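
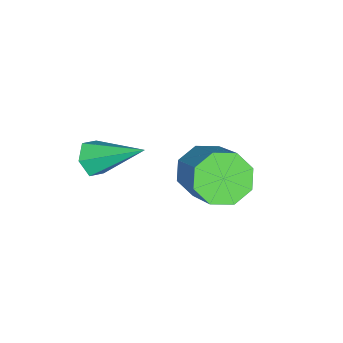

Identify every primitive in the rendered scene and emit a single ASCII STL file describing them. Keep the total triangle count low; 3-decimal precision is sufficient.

solid 
facet normal 0.010 -0.845 -0.534
outer loop
vertex 0.098 -3.911 3.726
vertex -0.352 -3.756 3.472
vertex 0.131 -3.623 3.271
endloop
endfacet
facet normal 0.955 0.214 0.205
outer loop
vertex 0.098 -3.911 3.726
vertex 0.131 -3.623 3.271
vertex -0.368 -2.404 4.328
endloop
endfacet
facet normal 0.010 -0.844 -0.536
outer loop
vertex 0.131 -3.623 3.271
vertex -0.352 -3.756 3.472
vertex -0.32 -3.467 3.017
endloop
endfacet
facet normal 0.527 0.670 -0.524
outer loop
vertex 0.131 -3.623 3.271
vertex -0.32 -3.467 3.017
vertex -0.368 -2.404 4.328
endloop
endfacet
facet normal 0.011 -0.844 -0.536
outer loop
vertex -0.32 -3.467 3.017
vertex -0.352 -3.756 3.472
vertex -0.803 -3.601 3.218
endloop
endfacet
facet normal -0.432 0.693 -0.577
outer loop
vertex -0.32 -3.467 3.017
vertex -0.803 -3.601 3.218
vertex -0.368 -2.404 4.328
endloop
endfacet
facet normal 0.010 -0.846 -0.533
outer loop
vertex -0.803 -3.601 3.218
vertex -0.352 -3.756 3.472
vertex -0.835 -3.889 3.674
endloop
endfacet
facet normal -0.961 0.260 0.097
outer loop
vertex -0.803 -3.601 3.218
vertex -0.835 -3.889 3.674
vertex -0.368 -2.404 4.328
endloop
endfacet
facet normal 0.009 -0.845 -0.534
outer loop
vertex -0.835 -3.889 3.674
vertex -0.352 -3.756 3.472
vertex -0.384 -4.044 3.927
endloop
endfacet
facet normal -0.530 -0.196 0.825
outer loop
vertex -0.835 -3.889 3.674
vertex -0.384 -4.044 3.927
vertex -0.368 -2.404 4.328
endloop
endfacet
facet normal 0.010 -0.845 -0.534
outer loop
vertex -0.384 -4.044 3.927
vertex -0.352 -3.756 3.472
vertex 0.098 -3.911 3.726
endloop
endfacet
facet normal 0.426 -0.219 0.878
outer loop
vertex -0.384 -4.044 3.927
vertex 0.098 -3.911 3.726
vertex -0.368 -2.404 4.328
endloop
endfacet
facet normal -0.606 -0.518 -0.604
outer loop
vertex -2.994 -1.609 0.211
vertex -3.281 -2.017 0.849
vertex -3.486 -1.333 0.468
endloop
endfacet
facet normal 0.055 0.731 -0.680
outer loop
vertex -2.994 -1.609 0.211
vertex -3.486 -1.333 0.468
vertex -1.971 -0.734 1.234
endloop
endfacet
facet normal 0.055 0.730 -0.681
outer loop
vertex -1.971 -0.734 1.234
vertex -3.486 -1.333 0.468
vertex -2.463 -0.458 1.49
endloop
endfacet
facet normal 0.605 0.517 0.605
outer loop
vertex -1.971 -0.734 1.234
vertex -2.463 -0.458 1.49
vertex -2.259 -1.143 1.871
endloop
endfacet
facet normal -0.605 -0.518 -0.604
outer loop
vertex -3.486 -1.333 0.468
vertex -3.281 -2.017 0.849
vertex -3.858 -1.457 0.947
endloop
endfacet
facet normal -0.522 0.832 -0.190
outer loop
vertex -3.486 -1.333 0.468
vertex -3.858 -1.457 0.947
vertex -2.463 -0.458 1.49
endloop
endfacet
facet normal -0.522 0.832 -0.189
outer loop
vertex -2.463 -0.458 1.49
vertex -3.858 -1.457 0.947
vertex -2.836 -0.583 1.969
endloop
endfacet
facet normal 0.605 0.517 0.606
outer loop
vertex -2.463 -0.458 1.49
vertex -2.836 -0.583 1.969
vertex -2.259 -1.143 1.871
endloop
endfacet
facet normal -0.605 -0.517 -0.605
outer loop
vertex -3.858 -1.457 0.947
vertex -3.281 -2.017 0.849
vertex -3.893 -1.91 1.369
endloop
endfacet
facet normal -0.794 0.446 0.413
outer loop
vertex -3.858 -1.457 0.947
vertex -3.893 -1.91 1.369
vertex -2.836 -0.583 1.969
endloop
endfacet
facet normal -0.794 0.445 0.414
outer loop
vertex -2.836 -0.583 1.969
vertex -3.893 -1.91 1.369
vertex -2.87 -1.036 2.391
endloop
endfacet
facet normal 0.605 0.518 0.605
outer loop
vertex -2.836 -0.583 1.969
vertex -2.87 -1.036 2.391
vertex -2.259 -1.143 1.871
endloop
endfacet
facet normal -0.605 -0.517 -0.606
outer loop
vertex -3.893 -1.91 1.369
vertex -3.281 -2.017 0.849
vertex -3.569 -2.426 1.486
endloop
endfacet
facet normal -0.601 -0.202 0.774
outer loop
vertex -3.893 -1.91 1.369
vertex -3.569 -2.426 1.486
vertex -2.87 -1.036 2.391
endloop
endfacet
facet normal -0.601 -0.201 0.773
outer loop
vertex -2.87 -1.036 2.391
vertex -3.569 -2.426 1.486
vertex -2.546 -1.551 2.509
endloop
endfacet
facet normal 0.605 0.519 0.604
outer loop
vertex -2.87 -1.036 2.391
vertex -2.546 -1.551 2.509
vertex -2.259 -1.143 1.871
endloop
endfacet
facet normal -0.605 -0.517 -0.605
outer loop
vertex -3.569 -2.426 1.486
vertex -3.281 -2.017 0.849
vertex -3.077 -2.702 1.23
endloop
endfacet
facet normal -0.056 -0.731 0.681
outer loop
vertex -3.569 -2.426 1.486
vertex -3.077 -2.702 1.23
vertex -2.546 -1.551 2.509
endloop
endfacet
facet normal -0.055 -0.731 0.680
outer loop
vertex -2.546 -1.551 2.509
vertex -3.077 -2.702 1.23
vertex -2.054 -1.827 2.252
endloop
endfacet
facet normal 0.606 0.518 0.604
outer loop
vertex -2.546 -1.551 2.509
vertex -2.054 -1.827 2.252
vertex -2.259 -1.143 1.871
endloop
endfacet
facet normal -0.605 -0.517 -0.606
outer loop
vertex -3.077 -2.702 1.23
vertex -3.281 -2.017 0.849
vertex -2.704 -2.577 0.751
endloop
endfacet
facet normal 0.522 -0.832 0.189
outer loop
vertex -3.077 -2.702 1.23
vertex -2.704 -2.577 0.751
vertex -2.054 -1.827 2.252
endloop
endfacet
facet normal 0.522 -0.832 0.190
outer loop
vertex -2.054 -1.827 2.252
vertex -2.704 -2.577 0.751
vertex -1.682 -1.703 1.773
endloop
endfacet
facet normal 0.605 0.518 0.604
outer loop
vertex -2.054 -1.827 2.252
vertex -1.682 -1.703 1.773
vertex -2.259 -1.143 1.871
endloop
endfacet
facet normal -0.605 -0.518 -0.605
outer loop
vertex -2.704 -2.577 0.751
vertex -3.281 -2.017 0.849
vertex -2.67 -2.124 0.329
endloop
endfacet
facet normal 0.794 -0.445 -0.414
outer loop
vertex -2.704 -2.577 0.751
vertex -2.67 -2.124 0.329
vertex -1.682 -1.703 1.773
endloop
endfacet
facet normal 0.794 -0.446 -0.413
outer loop
vertex -1.682 -1.703 1.773
vertex -2.67 -2.124 0.329
vertex -1.647 -1.25 1.351
endloop
endfacet
facet normal 0.605 0.517 0.605
outer loop
vertex -1.682 -1.703 1.773
vertex -1.647 -1.25 1.351
vertex -2.259 -1.143 1.871
endloop
endfacet
facet normal -0.605 -0.519 -0.604
outer loop
vertex -2.67 -2.124 0.329
vertex -3.281 -2.017 0.849
vertex -2.994 -1.609 0.211
endloop
endfacet
facet normal 0.601 0.201 -0.774
outer loop
vertex -2.67 -2.124 0.329
vertex -2.994 -1.609 0.211
vertex -1.647 -1.25 1.351
endloop
endfacet
facet normal 0.601 0.202 -0.773
outer loop
vertex -1.647 -1.25 1.351
vertex -2.994 -1.609 0.211
vertex -1.971 -0.734 1.234
endloop
endfacet
facet normal 0.605 0.517 0.606
outer loop
vertex -1.647 -1.25 1.351
vertex -1.971 -0.734 1.234
vertex -2.259 -1.143 1.871
endloop
endfacet

endsolid


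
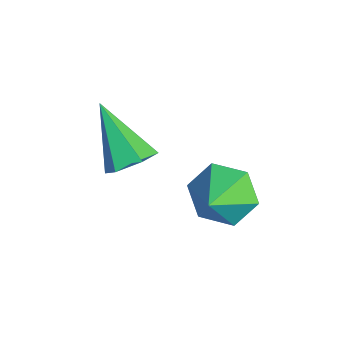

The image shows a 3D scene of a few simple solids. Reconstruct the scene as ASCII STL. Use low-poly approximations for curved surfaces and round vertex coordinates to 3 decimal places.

solid 
facet normal -0.693 0.473 -0.545
outer loop
vertex -0.479 2.88 1.72
vertex -1.072 2.026 1.733
vertex -1.173 2.74 2.481
endloop
endfacet
facet normal 0.601 0.483 0.637
outer loop
vertex -0.479 2.88 1.72
vertex -1.173 2.74 2.481
vertex -0.088 1.354 2.507
endloop
endfacet
facet normal -0.693 0.473 -0.545
outer loop
vertex -1.173 2.74 2.481
vertex -1.072 2.026 1.733
vertex -1.766 1.886 2.494
endloop
endfacet
facet normal -0.002 0.017 1.000
outer loop
vertex -1.173 2.74 2.481
vertex -1.766 1.886 2.494
vertex -0.088 1.354 2.507
endloop
endfacet
facet normal -0.693 0.473 -0.545
outer loop
vertex -1.766 1.886 2.494
vertex -1.072 2.026 1.733
vertex -1.665 1.171 1.745
endloop
endfacet
facet normal -0.233 -0.719 0.655
outer loop
vertex -1.766 1.886 2.494
vertex -1.665 1.171 1.745
vertex -0.088 1.354 2.507
endloop
endfacet
facet normal -0.692 0.473 -0.545
outer loop
vertex -1.665 1.171 1.745
vertex -1.072 2.026 1.733
vertex -0.97 1.311 0.984
endloop
endfacet
facet normal 0.141 -0.989 -0.053
outer loop
vertex -1.665 1.171 1.745
vertex -0.97 1.311 0.984
vertex -0.088 1.354 2.507
endloop
endfacet
facet normal -0.692 0.473 -0.546
outer loop
vertex -0.97 1.311 0.984
vertex -1.072 2.026 1.733
vertex -0.377 2.165 0.972
endloop
endfacet
facet normal 0.744 -0.523 -0.416
outer loop
vertex -0.97 1.311 0.984
vertex -0.377 2.165 0.972
vertex -0.088 1.354 2.507
endloop
endfacet
facet normal -0.692 0.472 -0.546
outer loop
vertex -0.377 2.165 0.972
vertex -1.072 2.026 1.733
vertex -0.479 2.88 1.72
endloop
endfacet
facet normal 0.974 0.213 -0.071
outer loop
vertex -0.377 2.165 0.972
vertex -0.479 2.88 1.72
vertex -0.088 1.354 2.507
endloop
endfacet
facet normal 0.673 0.265 -0.691
outer loop
vertex -2.725 0.166 1.996
vertex -3.267 -0.022 1.396
vertex -3.246 0.746 1.711
endloop
endfacet
facet normal 0.162 0.549 0.820
outer loop
vertex -2.725 0.166 1.996
vertex -3.246 0.746 1.711
vertex -4.733 -0.598 2.904
endloop
endfacet
facet normal 0.673 0.265 -0.691
outer loop
vertex -3.246 0.746 1.711
vertex -3.267 -0.022 1.396
vertex -3.788 0.558 1.111
endloop
endfacet
facet normal -0.541 0.807 0.236
outer loop
vertex -3.246 0.746 1.711
vertex -3.788 0.558 1.111
vertex -4.733 -0.598 2.904
endloop
endfacet
facet normal 0.672 0.264 -0.691
outer loop
vertex -3.788 0.558 1.111
vertex -3.267 -0.022 1.396
vertex -3.809 -0.21 0.797
endloop
endfacet
facet normal -0.913 0.175 -0.368
outer loop
vertex -3.788 0.558 1.111
vertex -3.809 -0.21 0.797
vertex -4.733 -0.598 2.904
endloop
endfacet
facet normal 0.672 0.264 -0.691
outer loop
vertex -3.809 -0.21 0.797
vertex -3.267 -0.022 1.396
vertex -3.288 -0.79 1.082
endloop
endfacet
facet normal -0.583 -0.714 -0.387
outer loop
vertex -3.809 -0.21 0.797
vertex -3.288 -0.79 1.082
vertex -4.733 -0.598 2.904
endloop
endfacet
facet normal 0.673 0.264 -0.691
outer loop
vertex -3.288 -0.79 1.082
vertex -3.267 -0.022 1.396
vertex -2.746 -0.602 1.682
endloop
endfacet
facet normal 0.119 -0.973 0.197
outer loop
vertex -3.288 -0.79 1.082
vertex -2.746 -0.602 1.682
vertex -4.733 -0.598 2.904
endloop
endfacet
facet normal 0.673 0.264 -0.691
outer loop
vertex -2.746 -0.602 1.682
vertex -3.267 -0.022 1.396
vertex -2.725 0.166 1.996
endloop
endfacet
facet normal 0.492 -0.341 0.801
outer loop
vertex -2.746 -0.602 1.682
vertex -2.725 0.166 1.996
vertex -4.733 -0.598 2.904
endloop
endfacet

endsolid


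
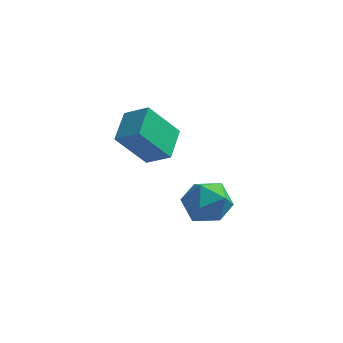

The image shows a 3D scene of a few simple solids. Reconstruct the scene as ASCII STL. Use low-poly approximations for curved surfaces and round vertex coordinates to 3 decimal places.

solid 
facet normal -0.160 0.529 0.833
outer loop
vertex -0.296 3.512 0.97
vertex 0.012 2.841 1.455
vertex 0.564 3.466 1.164
endloop
endfacet
facet normal -0.013 0.959 0.283
outer loop
vertex -0.296 3.512 0.97
vertex 0.564 3.466 1.164
vertex 0.306 3.702 0.353
endloop
endfacet
facet normal -0.497 0.837 -0.227
outer loop
vertex -0.296 3.512 0.97
vertex 0.306 3.702 0.353
vertex -0.405 3.223 0.143
endloop
endfacet
facet normal -0.943 0.333 0.008
outer loop
vertex -0.296 3.512 0.97
vertex -0.405 3.223 0.143
vertex -0.587 2.691 0.824
endloop
endfacet
facet normal -0.735 0.142 0.663
outer loop
vertex -0.296 3.512 0.97
vertex -0.587 2.691 0.824
vertex 0.012 2.841 1.455
endloop
endfacet
facet normal 0.628 0.778 0.027
outer loop
vertex 0.306 3.702 0.353
vertex 0.564 3.466 1.164
vertex 0.987 3.149 0.456
endloop
endfacet
facet normal 0.391 0.082 0.917
outer loop
vertex 0.564 3.466 1.164
vertex 0.012 2.841 1.455
vertex 0.805 2.617 1.137
endloop
endfacet
facet normal -0.540 -0.545 0.642
outer loop
vertex 0.012 2.841 1.455
vertex -0.587 2.691 0.824
vertex 0.094 2.138 0.927
endloop
endfacet
facet normal -0.877 -0.236 -0.419
outer loop
vertex -0.587 2.691 0.824
vertex -0.405 3.223 0.143
vertex -0.164 2.374 0.116
endloop
endfacet
facet normal -0.156 0.582 -0.798
outer loop
vertex -0.405 3.223 0.143
vertex 0.306 3.702 0.353
vertex 0.388 2.999 -0.175
endloop
endfacet
facet normal 0.943 -0.333 -0.008
outer loop
vertex 0.696 2.328 0.31
vertex 0.987 3.149 0.456
vertex 0.805 2.617 1.137
endloop
endfacet
facet normal 0.497 -0.837 0.227
outer loop
vertex 0.696 2.328 0.31
vertex 0.805 2.617 1.137
vertex 0.094 2.138 0.927
endloop
endfacet
facet normal 0.013 -0.959 -0.283
outer loop
vertex 0.696 2.328 0.31
vertex 0.094 2.138 0.927
vertex -0.164 2.374 0.116
endloop
endfacet
facet normal 0.160 -0.529 -0.833
outer loop
vertex 0.696 2.328 0.31
vertex -0.164 2.374 0.116
vertex 0.388 2.999 -0.175
endloop
endfacet
facet normal 0.735 -0.142 -0.663
outer loop
vertex 0.696 2.328 0.31
vertex 0.388 2.999 -0.175
vertex 0.987 3.149 0.456
endloop
endfacet
facet normal 0.877 0.236 0.419
outer loop
vertex 0.805 2.617 1.137
vertex 0.987 3.149 0.456
vertex 0.564 3.466 1.164
endloop
endfacet
facet normal 0.156 -0.582 0.798
outer loop
vertex 0.094 2.138 0.927
vertex 0.805 2.617 1.137
vertex 0.012 2.841 1.455
endloop
endfacet
facet normal -0.628 -0.778 -0.027
outer loop
vertex -0.164 2.374 0.116
vertex 0.094 2.138 0.927
vertex -0.587 2.691 0.824
endloop
endfacet
facet normal -0.391 -0.082 -0.917
outer loop
vertex 0.388 2.999 -0.175
vertex -0.164 2.374 0.116
vertex -0.405 3.223 0.143
endloop
endfacet
facet normal 0.540 0.545 -0.642
outer loop
vertex 0.987 3.149 0.456
vertex 0.388 2.999 -0.175
vertex 0.306 3.702 0.353
endloop
endfacet
facet normal -0.818 0.236 -0.525
outer loop
vertex -2.419 1.823 3.983
vertex -2.348 2.953 4.38
vertex -1.537 2.193 2.776
endloop
endfacet
facet normal -0.058 -0.942 -0.331
outer loop
vertex -0.752 1.967 3.28
vertex -2.419 1.823 3.983
vertex -1.537 2.193 2.776
endloop
endfacet
facet normal -0.818 0.236 -0.525
outer loop
vertex -1.537 2.193 2.776
vertex -2.348 2.953 4.38
vertex -1.466 3.323 3.173
endloop
endfacet
facet normal 0.572 0.240 -0.784
outer loop
vertex -1.466 3.323 3.173
vertex -0.752 1.967 3.28
vertex -1.537 2.193 2.776
endloop
endfacet
facet normal -0.572 -0.240 0.784
outer loop
vertex -2.419 1.823 3.983
vertex -1.563 2.727 4.884
vertex -2.348 2.953 4.38
endloop
endfacet
facet normal -0.058 -0.942 -0.331
outer loop
vertex -1.634 1.597 4.487
vertex -2.419 1.823 3.983
vertex -0.752 1.967 3.28
endloop
endfacet
facet normal -0.572 -0.240 0.784
outer loop
vertex -1.634 1.597 4.487
vertex -1.563 2.727 4.884
vertex -2.419 1.823 3.983
endloop
endfacet
facet normal 0.058 0.942 0.331
outer loop
vertex -2.348 2.953 4.38
vertex -1.563 2.727 4.884
vertex -1.466 3.323 3.173
endloop
endfacet
facet normal 0.572 0.240 -0.784
outer loop
vertex -0.681 3.097 3.677
vertex -0.752 1.967 3.28
vertex -1.466 3.323 3.173
endloop
endfacet
facet normal 0.058 0.942 0.331
outer loop
vertex -1.466 3.323 3.173
vertex -1.563 2.727 4.884
vertex -0.681 3.097 3.677
endloop
endfacet
facet normal 0.818 -0.236 0.525
outer loop
vertex -0.681 3.097 3.677
vertex -1.634 1.597 4.487
vertex -0.752 1.967 3.28
endloop
endfacet
facet normal 0.818 -0.236 0.525
outer loop
vertex -1.563 2.727 4.884
vertex -1.634 1.597 4.487
vertex -0.681 3.097 3.677
endloop
endfacet

endsolid


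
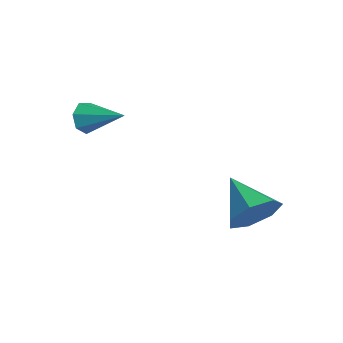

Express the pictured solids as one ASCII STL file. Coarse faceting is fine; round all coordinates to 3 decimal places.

solid 
facet normal -0.767 -0.514 -0.385
outer loop
vertex -1.439 -1.264 -0.449
vertex -1.765 -1.145 0.041
vertex -1.722 -0.828 -0.467
endloop
endfacet
facet normal 0.581 0.347 -0.737
outer loop
vertex -1.439 -1.264 -0.449
vertex -1.722 -0.828 -0.467
vertex -0.615 -0.375 0.619
endloop
endfacet
facet normal -0.766 -0.514 -0.386
outer loop
vertex -1.722 -0.828 -0.467
vertex -1.765 -1.145 0.041
vertex -2.038 -0.63 -0.103
endloop
endfacet
facet normal 0.060 0.898 -0.436
outer loop
vertex -1.722 -0.828 -0.467
vertex -2.038 -0.63 -0.103
vertex -0.615 -0.375 0.619
endloop
endfacet
facet normal -0.766 -0.514 -0.386
outer loop
vertex -2.038 -0.63 -0.103
vertex -1.765 -1.145 0.041
vertex -2.148 -0.821 0.37
endloop
endfacet
facet normal -0.311 0.904 0.293
outer loop
vertex -2.038 -0.63 -0.103
vertex -2.148 -0.821 0.37
vertex -0.615 -0.375 0.619
endloop
endfacet
facet normal -0.766 -0.515 -0.385
outer loop
vertex -2.148 -0.821 0.37
vertex -1.765 -1.145 0.041
vertex -1.969 -1.255 0.594
endloop
endfacet
facet normal -0.251 0.360 0.898
outer loop
vertex -2.148 -0.821 0.37
vertex -1.969 -1.255 0.594
vertex -0.615 -0.375 0.619
endloop
endfacet
facet normal -0.767 -0.513 -0.385
outer loop
vertex -1.969 -1.255 0.594
vertex -1.765 -1.145 0.041
vertex -1.637 -1.607 0.402
endloop
endfacet
facet normal 0.193 -0.323 0.926
outer loop
vertex -1.969 -1.255 0.594
vertex -1.637 -1.607 0.402
vertex -0.615 -0.375 0.619
endloop
endfacet
facet normal -0.767 -0.514 -0.385
outer loop
vertex -1.637 -1.607 0.402
vertex -1.765 -1.145 0.041
vertex -1.401 -1.611 -0.062
endloop
endfacet
facet normal 0.688 -0.633 0.355
outer loop
vertex -1.637 -1.607 0.402
vertex -1.401 -1.611 -0.062
vertex -0.615 -0.375 0.619
endloop
endfacet
facet normal -0.767 -0.514 -0.385
outer loop
vertex -1.401 -1.611 -0.062
vertex -1.765 -1.145 0.041
vertex -1.439 -1.264 -0.449
endloop
endfacet
facet normal 0.860 -0.335 -0.385
outer loop
vertex -1.401 -1.611 -0.062
vertex -1.439 -1.264 -0.449
vertex -0.615 -0.375 0.619
endloop
endfacet
facet normal 0.894 0.056 -0.444
outer loop
vertex 2.806 2.793 -1.932
vertex 2.455 2.405 -2.689
vertex 2.506 3.298 -2.473
endloop
endfacet
facet normal -0.191 0.662 0.724
outer loop
vertex 2.806 2.793 -1.932
vertex 2.506 3.298 -2.473
vertex 1.005 2.315 -1.971
endloop
endfacet
facet normal 0.895 0.056 -0.443
outer loop
vertex 2.506 3.298 -2.473
vertex 2.455 2.405 -2.689
vertex 2.168 3.131 -3.177
endloop
endfacet
facet normal -0.534 0.844 0.056
outer loop
vertex 2.506 3.298 -2.473
vertex 2.168 3.131 -3.177
vertex 1.005 2.315 -1.971
endloop
endfacet
facet normal 0.894 0.055 -0.444
outer loop
vertex 2.168 3.131 -3.177
vertex 2.455 2.405 -2.689
vertex 2.045 2.417 -3.513
endloop
endfacet
facet normal -0.781 0.371 -0.502
outer loop
vertex 2.168 3.131 -3.177
vertex 2.045 2.417 -3.513
vertex 1.005 2.315 -1.971
endloop
endfacet
facet normal 0.894 0.056 -0.444
outer loop
vertex 2.045 2.417 -3.513
vertex 2.455 2.405 -2.689
vertex 2.231 1.694 -3.229
endloop
endfacet
facet normal -0.747 -0.401 -0.530
outer loop
vertex 2.045 2.417 -3.513
vertex 2.231 1.694 -3.229
vertex 1.005 2.315 -1.971
endloop
endfacet
facet normal 0.894 0.055 -0.444
outer loop
vertex 2.231 1.694 -3.229
vertex 2.455 2.405 -2.689
vertex 2.585 1.507 -2.539
endloop
endfacet
facet normal -0.457 -0.889 -0.006
outer loop
vertex 2.231 1.694 -3.229
vertex 2.585 1.507 -2.539
vertex 1.005 2.315 -1.971
endloop
endfacet
facet normal 0.894 0.055 -0.444
outer loop
vertex 2.585 1.507 -2.539
vertex 2.455 2.405 -2.689
vertex 2.841 1.996 -1.962
endloop
endfacet
facet normal -0.130 -0.727 0.674
outer loop
vertex 2.585 1.507 -2.539
vertex 2.841 1.996 -1.962
vertex 1.005 2.315 -1.971
endloop
endfacet
facet normal 0.895 0.056 -0.443
outer loop
vertex 2.841 1.996 -1.962
vertex 2.455 2.405 -2.689
vertex 2.806 2.793 -1.932
endloop
endfacet
facet normal -0.012 -0.038 0.999
outer loop
vertex 2.841 1.996 -1.962
vertex 2.806 2.793 -1.932
vertex 1.005 2.315 -1.971
endloop
endfacet

endsolid


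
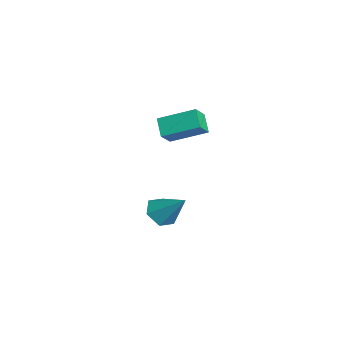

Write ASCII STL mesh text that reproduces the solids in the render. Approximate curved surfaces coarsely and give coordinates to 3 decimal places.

solid 
facet normal -0.549 0.501 -0.668
outer loop
vertex -1.153 0.144 1.747
vertex -0.336 0.139 1.072
vertex -1.746 -1.448 1.04
endloop
endfacet
facet normal -0.771 0.004 0.637
outer loop
vertex -1.164 -1.979 1.748
vertex -1.153 0.144 1.747
vertex -1.746 -1.448 1.04
endloop
endfacet
facet normal -0.550 0.502 -0.668
outer loop
vertex -1.746 -1.448 1.04
vertex -0.336 0.139 1.072
vertex -0.929 -1.452 0.365
endloop
endfacet
facet normal -0.322 -0.865 -0.384
outer loop
vertex -0.929 -1.452 0.365
vertex -1.164 -1.979 1.748
vertex -1.746 -1.448 1.04
endloop
endfacet
facet normal 0.322 0.865 0.384
outer loop
vertex -1.153 0.144 1.747
vertex 0.246 -0.392 1.78
vertex -0.336 0.139 1.072
endloop
endfacet
facet normal -0.771 0.004 0.637
outer loop
vertex -0.571 -0.388 2.455
vertex -1.153 0.144 1.747
vertex -1.164 -1.979 1.748
endloop
endfacet
facet normal 0.322 0.865 0.385
outer loop
vertex -0.571 -0.388 2.455
vertex 0.246 -0.392 1.78
vertex -1.153 0.144 1.747
endloop
endfacet
facet normal 0.771 -0.004 -0.637
outer loop
vertex -0.336 0.139 1.072
vertex 0.246 -0.392 1.78
vertex -0.929 -1.452 0.365
endloop
endfacet
facet normal -0.323 -0.865 -0.384
outer loop
vertex -0.347 -1.984 1.073
vertex -1.164 -1.979 1.748
vertex -0.929 -1.452 0.365
endloop
endfacet
facet normal 0.771 -0.004 -0.637
outer loop
vertex -0.929 -1.452 0.365
vertex 0.246 -0.392 1.78
vertex -0.347 -1.984 1.073
endloop
endfacet
facet normal 0.549 -0.502 0.668
outer loop
vertex -0.347 -1.984 1.073
vertex -0.571 -0.388 2.455
vertex -1.164 -1.979 1.748
endloop
endfacet
facet normal 0.550 -0.501 0.668
outer loop
vertex 0.246 -0.392 1.78
vertex -0.571 -0.388 2.455
vertex -0.347 -1.984 1.073
endloop
endfacet
facet normal -0.537 -0.488 -0.688
outer loop
vertex -0.453 -2.044 -4.703
vertex -1.186 -1.801 -4.303
vertex -0.844 -1.3 -4.926
endloop
endfacet
facet normal 0.865 0.346 -0.362
outer loop
vertex -0.453 -2.044 -4.703
vertex -0.844 -1.3 -4.926
vertex -0.214 -0.919 -3.057
endloop
endfacet
facet normal -0.538 -0.488 -0.688
outer loop
vertex -0.844 -1.3 -4.926
vertex -1.186 -1.801 -4.303
vertex -1.577 -1.057 -4.525
endloop
endfacet
facet normal 0.177 0.951 -0.253
outer loop
vertex -0.844 -1.3 -4.926
vertex -1.577 -1.057 -4.525
vertex -0.214 -0.919 -3.057
endloop
endfacet
facet normal -0.537 -0.488 -0.688
outer loop
vertex -1.577 -1.057 -4.525
vertex -1.186 -1.801 -4.303
vertex -1.919 -1.558 -3.903
endloop
endfacet
facet normal -0.482 0.793 0.373
outer loop
vertex -1.577 -1.057 -4.525
vertex -1.919 -1.558 -3.903
vertex -0.214 -0.919 -3.057
endloop
endfacet
facet normal -0.537 -0.487 -0.688
outer loop
vertex -1.919 -1.558 -3.903
vertex -1.186 -1.801 -4.303
vertex -1.529 -2.303 -3.68
endloop
endfacet
facet normal -0.453 0.029 0.891
outer loop
vertex -1.919 -1.558 -3.903
vertex -1.529 -2.303 -3.68
vertex -0.214 -0.919 -3.057
endloop
endfacet
facet normal -0.537 -0.488 -0.689
outer loop
vertex -1.529 -2.303 -3.68
vertex -1.186 -1.801 -4.303
vertex -0.795 -2.546 -4.08
endloop
endfacet
facet normal 0.236 -0.576 0.783
outer loop
vertex -1.529 -2.303 -3.68
vertex -0.795 -2.546 -4.08
vertex -0.214 -0.919 -3.057
endloop
endfacet
facet normal -0.537 -0.488 -0.688
outer loop
vertex -0.795 -2.546 -4.08
vertex -1.186 -1.801 -4.303
vertex -0.453 -2.044 -4.703
endloop
endfacet
facet normal 0.895 -0.417 0.155
outer loop
vertex -0.795 -2.546 -4.08
vertex -0.453 -2.044 -4.703
vertex -0.214 -0.919 -3.057
endloop
endfacet

endsolid


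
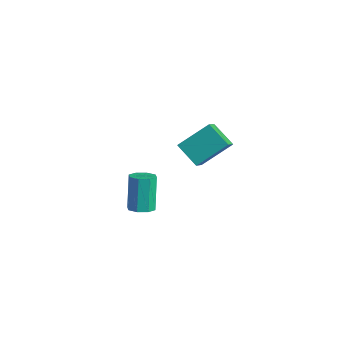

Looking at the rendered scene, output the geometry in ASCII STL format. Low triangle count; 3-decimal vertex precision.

solid 
facet normal -0.821 -0.146 0.552
outer loop
vertex -3.882 1.317 2.823
vertex -3.291 2.976 4.141
vertex -4.561 2.181 2.04
endloop
endfacet
facet normal -0.269 -0.754 -0.599
outer loop
vertex -3.189 2.424 1.119
vertex -3.882 1.317 2.823
vertex -4.561 2.181 2.04
endloop
endfacet
facet normal -0.821 -0.145 0.551
outer loop
vertex -4.561 2.181 2.04
vertex -3.291 2.976 4.141
vertex -3.97 3.841 3.357
endloop
endfacet
facet normal -0.503 0.640 -0.581
outer loop
vertex -3.97 3.841 3.357
vertex -3.189 2.424 1.119
vertex -4.561 2.181 2.04
endloop
endfacet
facet normal 0.503 -0.640 0.580
outer loop
vertex -3.882 1.317 2.823
vertex -1.919 3.219 3.22
vertex -3.291 2.976 4.141
endloop
endfacet
facet normal -0.269 -0.754 -0.599
outer loop
vertex -2.51 1.559 1.903
vertex -3.882 1.317 2.823
vertex -3.189 2.424 1.119
endloop
endfacet
facet normal 0.503 -0.640 0.581
outer loop
vertex -2.51 1.559 1.903
vertex -1.919 3.219 3.22
vertex -3.882 1.317 2.823
endloop
endfacet
facet normal 0.269 0.754 0.599
outer loop
vertex -3.291 2.976 4.141
vertex -1.919 3.219 3.22
vertex -3.97 3.841 3.357
endloop
endfacet
facet normal -0.502 0.640 -0.581
outer loop
vertex -2.598 4.083 2.437
vertex -3.189 2.424 1.119
vertex -3.97 3.841 3.357
endloop
endfacet
facet normal 0.269 0.754 0.599
outer loop
vertex -3.97 3.841 3.357
vertex -1.919 3.219 3.22
vertex -2.598 4.083 2.437
endloop
endfacet
facet normal 0.822 0.145 -0.551
outer loop
vertex -2.598 4.083 2.437
vertex -2.51 1.559 1.903
vertex -3.189 2.424 1.119
endloop
endfacet
facet normal 0.821 0.145 -0.552
outer loop
vertex -1.919 3.219 3.22
vertex -2.51 1.559 1.903
vertex -2.598 4.083 2.437
endloop
endfacet
facet normal 0.289 -0.253 -0.923
outer loop
vertex 0.826 -3.466 2.976
vertex 0.259 -3.922 2.924
vertex 0.371 -3.219 2.766
endloop
endfacet
facet normal 0.504 0.860 -0.079
outer loop
vertex 0.826 -3.466 2.976
vertex 0.371 -3.219 2.766
vertex 0.229 -2.941 4.887
endloop
endfacet
facet normal 0.504 0.860 -0.079
outer loop
vertex 0.229 -2.941 4.887
vertex 0.371 -3.219 2.766
vertex -0.226 -2.694 4.677
endloop
endfacet
facet normal -0.288 0.255 0.923
outer loop
vertex 0.229 -2.941 4.887
vertex -0.226 -2.694 4.677
vertex -0.339 -3.398 4.836
endloop
endfacet
facet normal 0.288 -0.253 -0.924
outer loop
vertex 0.371 -3.219 2.766
vertex 0.259 -3.922 2.924
vertex -0.15 -3.384 2.649
endloop
endfacet
facet normal -0.219 0.921 -0.322
outer loop
vertex 0.371 -3.219 2.766
vertex -0.15 -3.384 2.649
vertex -0.226 -2.694 4.677
endloop
endfacet
facet normal -0.219 0.921 -0.322
outer loop
vertex -0.226 -2.694 4.677
vertex -0.15 -3.384 2.649
vertex -0.747 -2.859 4.56
endloop
endfacet
facet normal -0.288 0.255 0.923
outer loop
vertex -0.226 -2.694 4.677
vertex -0.747 -2.859 4.56
vertex -0.339 -3.398 4.836
endloop
endfacet
facet normal 0.288 -0.253 -0.924
outer loop
vertex -0.15 -3.384 2.649
vertex 0.259 -3.922 2.924
vertex -0.431 -3.864 2.693
endloop
endfacet
facet normal -0.814 0.442 -0.376
outer loop
vertex -0.15 -3.384 2.649
vertex -0.431 -3.864 2.693
vertex -0.747 -2.859 4.56
endloop
endfacet
facet normal -0.815 0.442 -0.376
outer loop
vertex -0.747 -2.859 4.56
vertex -0.431 -3.864 2.693
vertex -1.028 -3.34 4.604
endloop
endfacet
facet normal -0.289 0.254 0.923
outer loop
vertex -0.747 -2.859 4.56
vertex -1.028 -3.34 4.604
vertex -0.339 -3.398 4.836
endloop
endfacet
facet normal 0.288 -0.255 -0.923
outer loop
vertex -0.431 -3.864 2.693
vertex 0.259 -3.922 2.924
vertex -0.309 -4.379 2.873
endloop
endfacet
facet normal -0.932 -0.294 -0.210
outer loop
vertex -0.431 -3.864 2.693
vertex -0.309 -4.379 2.873
vertex -1.028 -3.34 4.604
endloop
endfacet
facet normal -0.932 -0.295 -0.210
outer loop
vertex -1.028 -3.34 4.604
vertex -0.309 -4.379 2.873
vertex -0.906 -3.854 4.784
endloop
endfacet
facet normal -0.289 0.254 0.923
outer loop
vertex -1.028 -3.34 4.604
vertex -0.906 -3.854 4.784
vertex -0.339 -3.398 4.836
endloop
endfacet
facet normal 0.288 -0.255 -0.923
outer loop
vertex -0.309 -4.379 2.873
vertex 0.259 -3.922 2.924
vertex 0.146 -4.626 3.083
endloop
endfacet
facet normal -0.504 -0.860 0.079
outer loop
vertex -0.309 -4.379 2.873
vertex 0.146 -4.626 3.083
vertex -0.906 -3.854 4.784
endloop
endfacet
facet normal -0.504 -0.860 0.079
outer loop
vertex -0.906 -3.854 4.784
vertex 0.146 -4.626 3.083
vertex -0.451 -4.101 4.994
endloop
endfacet
facet normal -0.289 0.253 0.923
outer loop
vertex -0.906 -3.854 4.784
vertex -0.451 -4.101 4.994
vertex -0.339 -3.398 4.836
endloop
endfacet
facet normal 0.288 -0.255 -0.923
outer loop
vertex 0.146 -4.626 3.083
vertex 0.259 -3.922 2.924
vertex 0.667 -4.461 3.2
endloop
endfacet
facet normal 0.219 -0.921 0.322
outer loop
vertex 0.146 -4.626 3.083
vertex 0.667 -4.461 3.2
vertex -0.451 -4.101 4.994
endloop
endfacet
facet normal 0.219 -0.921 0.322
outer loop
vertex -0.451 -4.101 4.994
vertex 0.667 -4.461 3.2
vertex 0.07 -3.936 5.111
endloop
endfacet
facet normal -0.288 0.253 0.924
outer loop
vertex -0.451 -4.101 4.994
vertex 0.07 -3.936 5.111
vertex -0.339 -3.398 4.836
endloop
endfacet
facet normal 0.289 -0.254 -0.923
outer loop
vertex 0.667 -4.461 3.2
vertex 0.259 -3.922 2.924
vertex 0.948 -3.98 3.156
endloop
endfacet
facet normal 0.815 -0.442 0.376
outer loop
vertex 0.667 -4.461 3.2
vertex 0.948 -3.98 3.156
vertex 0.07 -3.936 5.111
endloop
endfacet
facet normal 0.814 -0.442 0.376
outer loop
vertex 0.07 -3.936 5.111
vertex 0.948 -3.98 3.156
vertex 0.351 -3.456 5.067
endloop
endfacet
facet normal -0.288 0.253 0.924
outer loop
vertex 0.07 -3.936 5.111
vertex 0.351 -3.456 5.067
vertex -0.339 -3.398 4.836
endloop
endfacet
facet normal 0.289 -0.254 -0.923
outer loop
vertex 0.948 -3.98 3.156
vertex 0.259 -3.922 2.924
vertex 0.826 -3.466 2.976
endloop
endfacet
facet normal 0.932 0.295 0.210
outer loop
vertex 0.948 -3.98 3.156
vertex 0.826 -3.466 2.976
vertex 0.351 -3.456 5.067
endloop
endfacet
facet normal 0.932 0.294 0.210
outer loop
vertex 0.351 -3.456 5.067
vertex 0.826 -3.466 2.976
vertex 0.229 -2.941 4.887
endloop
endfacet
facet normal -0.288 0.255 0.923
outer loop
vertex 0.351 -3.456 5.067
vertex 0.229 -2.941 4.887
vertex -0.339 -3.398 4.836
endloop
endfacet

endsolid


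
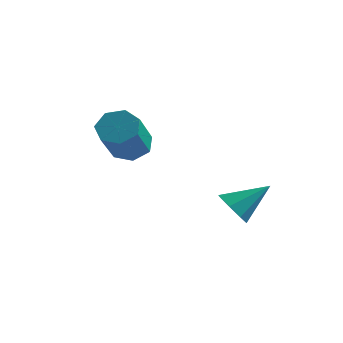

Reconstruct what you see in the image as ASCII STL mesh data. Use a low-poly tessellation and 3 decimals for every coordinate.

solid 
facet normal -0.610 -0.532 -0.588
outer loop
vertex 0.761 2.829 -2.123
vertex 0.361 2.915 -1.786
vertex 0.553 3.166 -2.212
endloop
endfacet
facet normal 0.799 0.368 -0.476
outer loop
vertex 0.761 2.829 -2.123
vertex 0.553 3.166 -2.212
vertex 1.039 3.505 -1.134
endloop
endfacet
facet normal -0.610 -0.532 -0.588
outer loop
vertex 0.553 3.166 -2.212
vertex 0.361 2.915 -1.786
vertex 0.232 3.356 -2.051
endloop
endfacet
facet normal 0.305 0.861 -0.408
outer loop
vertex 0.553 3.166 -2.212
vertex 0.232 3.356 -2.051
vertex 1.039 3.505 -1.134
endloop
endfacet
facet normal -0.610 -0.531 -0.587
outer loop
vertex 0.232 3.356 -2.051
vertex 0.361 2.915 -1.786
vertex -0.012 3.287 -1.735
endloop
endfacet
facet normal -0.224 0.974 0.039
outer loop
vertex 0.232 3.356 -2.051
vertex -0.012 3.287 -1.735
vertex 1.039 3.505 -1.134
endloop
endfacet
facet normal -0.610 -0.532 -0.587
outer loop
vertex -0.012 3.287 -1.735
vertex 0.361 2.915 -1.786
vertex -0.038 3.001 -1.449
endloop
endfacet
facet normal -0.476 0.643 0.600
outer loop
vertex -0.012 3.287 -1.735
vertex -0.038 3.001 -1.449
vertex 1.039 3.505 -1.134
endloop
endfacet
facet normal -0.610 -0.532 -0.587
outer loop
vertex -0.038 3.001 -1.449
vertex 0.361 2.915 -1.786
vertex 0.17 2.664 -1.36
endloop
endfacet
facet normal -0.307 0.062 0.950
outer loop
vertex -0.038 3.001 -1.449
vertex 0.17 2.664 -1.36
vertex 1.039 3.505 -1.134
endloop
endfacet
facet normal -0.611 -0.531 -0.587
outer loop
vertex 0.17 2.664 -1.36
vertex 0.361 2.915 -1.786
vertex 0.49 2.474 -1.521
endloop
endfacet
facet normal 0.188 -0.431 0.882
outer loop
vertex 0.17 2.664 -1.36
vertex 0.49 2.474 -1.521
vertex 1.039 3.505 -1.134
endloop
endfacet
facet normal -0.609 -0.532 -0.588
outer loop
vertex 0.49 2.474 -1.521
vertex 0.361 2.915 -1.786
vertex 0.735 2.543 -1.837
endloop
endfacet
facet normal 0.716 -0.545 0.436
outer loop
vertex 0.49 2.474 -1.521
vertex 0.735 2.543 -1.837
vertex 1.039 3.505 -1.134
endloop
endfacet
facet normal -0.609 -0.532 -0.588
outer loop
vertex 0.735 2.543 -1.837
vertex 0.361 2.915 -1.786
vertex 0.761 2.829 -2.123
endloop
endfacet
facet normal 0.969 -0.214 -0.126
outer loop
vertex 0.735 2.543 -1.837
vertex 0.761 2.829 -2.123
vertex 1.039 3.505 -1.134
endloop
endfacet
facet normal -0.162 0.732 -0.661
outer loop
vertex -1.845 3.162 0.053
vertex -2.271 2.882 -0.153
vertex -2.268 3.251 0.255
endloop
endfacet
facet normal 0.433 0.655 0.619
outer loop
vertex -1.845 3.162 0.053
vertex -2.268 3.251 0.255
vertex -1.623 2.159 0.959
endloop
endfacet
facet normal 0.432 0.655 0.620
outer loop
vertex -1.623 2.159 0.959
vertex -2.268 3.251 0.255
vertex -2.046 2.247 1.161
endloop
endfacet
facet normal 0.163 -0.732 0.661
outer loop
vertex -1.623 2.159 0.959
vertex -2.046 2.247 1.161
vertex -2.049 1.878 0.753
endloop
endfacet
facet normal -0.164 0.732 -0.661
outer loop
vertex -2.268 3.251 0.255
vertex -2.271 2.882 -0.153
vertex -2.694 3.061 0.15
endloop
endfacet
facet normal -0.424 0.553 0.717
outer loop
vertex -2.268 3.251 0.255
vertex -2.694 3.061 0.15
vertex -2.046 2.247 1.161
endloop
endfacet
facet normal -0.423 0.554 0.717
outer loop
vertex -2.046 2.247 1.161
vertex -2.694 3.061 0.15
vertex -2.471 2.058 1.056
endloop
endfacet
facet normal 0.162 -0.732 0.661
outer loop
vertex -2.046 2.247 1.161
vertex -2.471 2.058 1.056
vertex -2.049 1.878 0.753
endloop
endfacet
facet normal -0.163 0.733 -0.661
outer loop
vertex -2.694 3.061 0.15
vertex -2.271 2.882 -0.153
vertex -2.801 2.737 -0.183
endloop
endfacet
facet normal -0.961 0.035 0.275
outer loop
vertex -2.694 3.061 0.15
vertex -2.801 2.737 -0.183
vertex -2.471 2.058 1.056
endloop
endfacet
facet normal -0.961 0.036 0.276
outer loop
vertex -2.471 2.058 1.056
vertex -2.801 2.737 -0.183
vertex -2.579 1.733 0.722
endloop
endfacet
facet normal 0.162 -0.733 0.661
outer loop
vertex -2.471 2.058 1.056
vertex -2.579 1.733 0.722
vertex -2.049 1.878 0.753
endloop
endfacet
facet normal -0.163 0.733 -0.660
outer loop
vertex -2.801 2.737 -0.183
vertex -2.271 2.882 -0.153
vertex -2.509 2.522 -0.494
endloop
endfacet
facet normal -0.775 -0.509 -0.375
outer loop
vertex -2.801 2.737 -0.183
vertex -2.509 2.522 -0.494
vertex -2.579 1.733 0.722
endloop
endfacet
facet normal -0.774 -0.510 -0.375
outer loop
vertex -2.579 1.733 0.722
vertex -2.509 2.522 -0.494
vertex -2.287 1.518 0.412
endloop
endfacet
facet normal 0.162 -0.733 0.661
outer loop
vertex -2.579 1.733 0.722
vertex -2.287 1.518 0.412
vertex -2.049 1.878 0.753
endloop
endfacet
facet normal -0.160 0.733 -0.662
outer loop
vertex -2.509 2.522 -0.494
vertex -2.271 2.882 -0.153
vertex -2.038 2.577 -0.547
endloop
endfacet
facet normal -0.005 -0.671 -0.742
outer loop
vertex -2.509 2.522 -0.494
vertex -2.038 2.577 -0.547
vertex -2.287 1.518 0.412
endloop
endfacet
facet normal -0.005 -0.671 -0.742
outer loop
vertex -2.287 1.518 0.412
vertex -2.038 2.577 -0.547
vertex -1.816 1.574 0.358
endloop
endfacet
facet normal 0.163 -0.733 0.660
outer loop
vertex -2.287 1.518 0.412
vertex -1.816 1.574 0.358
vertex -2.049 1.878 0.753
endloop
endfacet
facet normal -0.163 0.731 -0.662
outer loop
vertex -2.038 2.577 -0.547
vertex -2.271 2.882 -0.153
vertex -1.743 2.863 -0.304
endloop
endfacet
facet normal 0.769 -0.326 -0.550
outer loop
vertex -2.038 2.577 -0.547
vertex -1.743 2.863 -0.304
vertex -1.816 1.574 0.358
endloop
endfacet
facet normal 0.768 -0.326 -0.551
outer loop
vertex -1.816 1.574 0.358
vertex -1.743 2.863 -0.304
vertex -1.52 1.859 0.602
endloop
endfacet
facet normal 0.162 -0.733 0.660
outer loop
vertex -1.816 1.574 0.358
vertex -1.52 1.859 0.602
vertex -2.049 1.878 0.753
endloop
endfacet
facet normal -0.162 0.733 -0.660
outer loop
vertex -1.743 2.863 -0.304
vertex -2.271 2.882 -0.153
vertex -1.845 3.162 0.053
endloop
endfacet
facet normal 0.963 0.263 0.055
outer loop
vertex -1.743 2.863 -0.304
vertex -1.845 3.162 0.053
vertex -1.52 1.859 0.602
endloop
endfacet
facet normal 0.963 0.264 0.056
outer loop
vertex -1.52 1.859 0.602
vertex -1.845 3.162 0.053
vertex -1.623 2.159 0.959
endloop
endfacet
facet normal 0.163 -0.732 0.662
outer loop
vertex -1.52 1.859 0.602
vertex -1.623 2.159 0.959
vertex -2.049 1.878 0.753
endloop
endfacet

endsolid


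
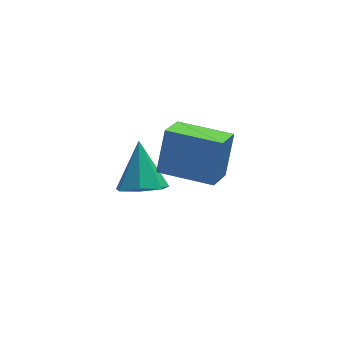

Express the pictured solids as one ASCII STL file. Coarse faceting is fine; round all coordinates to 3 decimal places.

solid 
facet normal -0.103 -0.628 -0.771
outer loop
vertex 2.902 -1.226 -4.567
vertex 2.117 -1.149 -4.525
vertex 2.632 -0.72 -4.943
endloop
endfacet
facet normal 0.878 0.479 0.014
outer loop
vertex 2.902 -1.226 -4.567
vertex 2.632 -0.72 -4.943
vertex 2.283 -0.131 -3.275
endloop
endfacet
facet normal -0.103 -0.628 -0.771
outer loop
vertex 2.632 -0.72 -4.943
vertex 2.117 -1.149 -4.525
vertex 1.974 -0.537 -5.004
endloop
endfacet
facet normal 0.281 0.922 -0.267
outer loop
vertex 2.632 -0.72 -4.943
vertex 1.974 -0.537 -5.004
vertex 2.283 -0.131 -3.275
endloop
endfacet
facet normal -0.103 -0.628 -0.771
outer loop
vertex 1.974 -0.537 -5.004
vertex 2.117 -1.149 -4.525
vertex 1.424 -0.814 -4.705
endloop
endfacet
facet normal -0.495 0.861 -0.114
outer loop
vertex 1.974 -0.537 -5.004
vertex 1.424 -0.814 -4.705
vertex 2.283 -0.131 -3.275
endloop
endfacet
facet normal -0.103 -0.628 -0.772
outer loop
vertex 1.424 -0.814 -4.705
vertex 2.117 -1.149 -4.525
vertex 1.395 -1.344 -4.27
endloop
endfacet
facet normal -0.869 0.342 0.359
outer loop
vertex 1.424 -0.814 -4.705
vertex 1.395 -1.344 -4.27
vertex 2.283 -0.131 -3.275
endloop
endfacet
facet normal -0.103 -0.629 -0.771
outer loop
vertex 1.395 -1.344 -4.27
vertex 2.117 -1.149 -4.525
vertex 1.91 -1.726 -4.027
endloop
endfacet
facet normal -0.556 -0.244 0.794
outer loop
vertex 1.395 -1.344 -4.27
vertex 1.91 -1.726 -4.027
vertex 2.283 -0.131 -3.275
endloop
endfacet
facet normal -0.103 -0.628 -0.771
outer loop
vertex 1.91 -1.726 -4.027
vertex 2.117 -1.149 -4.525
vertex 2.58 -1.674 -4.159
endloop
endfacet
facet normal 0.206 -0.456 0.866
outer loop
vertex 1.91 -1.726 -4.027
vertex 2.58 -1.674 -4.159
vertex 2.283 -0.131 -3.275
endloop
endfacet
facet normal -0.103 -0.628 -0.771
outer loop
vertex 2.58 -1.674 -4.159
vertex 2.117 -1.149 -4.525
vertex 2.902 -1.226 -4.567
endloop
endfacet
facet normal 0.844 -0.135 0.519
outer loop
vertex 2.58 -1.674 -4.159
vertex 2.902 -1.226 -4.567
vertex 2.283 -0.131 -3.275
endloop
endfacet
facet normal -0.507 -0.726 0.464
outer loop
vertex 3.744 -3.664 -0.326
vertex 2.394 -2.714 -0.316
vertex 3.358 -4.199 -1.584
endloop
endfacet
facet normal 0.818 -0.575 -0.006
outer loop
vertex 3.926 -3.386 -2.104
vertex 3.744 -3.664 -0.326
vertex 3.358 -4.199 -1.584
endloop
endfacet
facet normal -0.507 -0.726 0.464
outer loop
vertex 3.358 -4.199 -1.584
vertex 2.394 -2.714 -0.316
vertex 2.008 -3.249 -1.574
endloop
endfacet
facet normal -0.272 -0.377 -0.886
outer loop
vertex 2.008 -3.249 -1.574
vertex 3.926 -3.386 -2.104
vertex 3.358 -4.199 -1.584
endloop
endfacet
facet normal 0.272 0.377 0.886
outer loop
vertex 3.744 -3.664 -0.326
vertex 2.962 -1.901 -0.836
vertex 2.394 -2.714 -0.316
endloop
endfacet
facet normal 0.818 -0.575 -0.006
outer loop
vertex 4.312 -2.851 -0.846
vertex 3.744 -3.664 -0.326
vertex 3.926 -3.386 -2.104
endloop
endfacet
facet normal 0.272 0.377 0.886
outer loop
vertex 4.312 -2.851 -0.846
vertex 2.962 -1.901 -0.836
vertex 3.744 -3.664 -0.326
endloop
endfacet
facet normal -0.818 0.575 0.006
outer loop
vertex 2.394 -2.714 -0.316
vertex 2.962 -1.901 -0.836
vertex 2.008 -3.249 -1.574
endloop
endfacet
facet normal -0.272 -0.377 -0.886
outer loop
vertex 2.576 -2.436 -2.094
vertex 3.926 -3.386 -2.104
vertex 2.008 -3.249 -1.574
endloop
endfacet
facet normal -0.818 0.575 0.006
outer loop
vertex 2.008 -3.249 -1.574
vertex 2.962 -1.901 -0.836
vertex 2.576 -2.436 -2.094
endloop
endfacet
facet normal 0.507 0.726 -0.464
outer loop
vertex 2.576 -2.436 -2.094
vertex 4.312 -2.851 -0.846
vertex 3.926 -3.386 -2.104
endloop
endfacet
facet normal 0.507 0.726 -0.464
outer loop
vertex 2.962 -1.901 -0.836
vertex 4.312 -2.851 -0.846
vertex 2.576 -2.436 -2.094
endloop
endfacet

endsolid


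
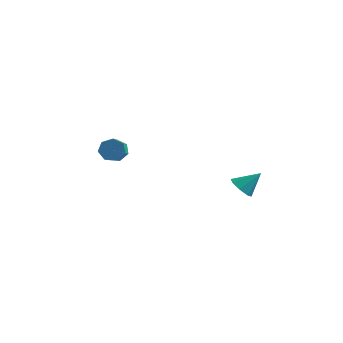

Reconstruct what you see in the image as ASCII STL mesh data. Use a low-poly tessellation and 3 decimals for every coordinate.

solid 
facet normal -0.238 0.837 -0.492
outer loop
vertex -3.015 -0.521 2.932
vertex -3.701 -0.629 3.08
vertex -3.218 -0.27 3.457
endloop
endfacet
facet normal 0.914 0.365 0.179
outer loop
vertex -3.015 -0.521 2.932
vertex -3.218 -0.27 3.457
vertex -2.753 -1.442 3.472
endloop
endfacet
facet normal 0.914 0.365 0.180
outer loop
vertex -2.753 -1.442 3.472
vertex -3.218 -0.27 3.457
vertex -2.956 -1.192 3.997
endloop
endfacet
facet normal 0.239 -0.838 0.491
outer loop
vertex -2.753 -1.442 3.472
vertex -2.956 -1.192 3.997
vertex -3.439 -1.551 3.62
endloop
endfacet
facet normal -0.239 0.837 -0.492
outer loop
vertex -3.218 -0.27 3.457
vertex -3.701 -0.629 3.08
vertex -3.785 -0.29 3.698
endloop
endfacet
facet normal 0.312 0.545 0.779
outer loop
vertex -3.218 -0.27 3.457
vertex -3.785 -0.29 3.698
vertex -2.956 -1.192 3.997
endloop
endfacet
facet normal 0.313 0.546 0.777
outer loop
vertex -2.956 -1.192 3.997
vertex -3.785 -0.29 3.698
vertex -3.523 -1.211 4.239
endloop
endfacet
facet normal 0.238 -0.837 0.492
outer loop
vertex -2.956 -1.192 3.997
vertex -3.523 -1.211 4.239
vertex -3.439 -1.551 3.62
endloop
endfacet
facet normal -0.239 0.837 -0.492
outer loop
vertex -3.785 -0.29 3.698
vertex -3.701 -0.629 3.08
vertex -4.289 -0.566 3.473
endloop
endfacet
facet normal -0.525 0.315 0.790
outer loop
vertex -3.785 -0.29 3.698
vertex -4.289 -0.566 3.473
vertex -3.523 -1.211 4.239
endloop
endfacet
facet normal -0.526 0.314 0.790
outer loop
vertex -3.523 -1.211 4.239
vertex -4.289 -0.566 3.473
vertex -4.026 -1.487 4.014
endloop
endfacet
facet normal 0.239 -0.837 0.492
outer loop
vertex -3.523 -1.211 4.239
vertex -4.026 -1.487 4.014
vertex -3.439 -1.551 3.62
endloop
endfacet
facet normal -0.239 0.838 -0.491
outer loop
vertex -4.289 -0.566 3.473
vertex -3.701 -0.629 3.08
vertex -4.35 -0.889 2.952
endloop
endfacet
facet normal -0.966 -0.154 0.208
outer loop
vertex -4.289 -0.566 3.473
vertex -4.35 -0.889 2.952
vertex -4.026 -1.487 4.014
endloop
endfacet
facet normal -0.966 -0.154 0.208
outer loop
vertex -4.026 -1.487 4.014
vertex -4.35 -0.889 2.952
vertex -4.087 -1.81 3.493
endloop
endfacet
facet normal 0.238 -0.838 0.491
outer loop
vertex -4.026 -1.487 4.014
vertex -4.087 -1.81 3.493
vertex -3.439 -1.551 3.62
endloop
endfacet
facet normal -0.238 0.837 -0.492
outer loop
vertex -4.35 -0.889 2.952
vertex -3.701 -0.629 3.08
vertex -3.923 -1.017 2.527
endloop
endfacet
facet normal -0.680 -0.506 -0.531
outer loop
vertex -4.35 -0.889 2.952
vertex -3.923 -1.017 2.527
vertex -4.087 -1.81 3.493
endloop
endfacet
facet normal -0.680 -0.506 -0.531
outer loop
vertex -4.087 -1.81 3.493
vertex -3.923 -1.017 2.527
vertex -3.66 -1.938 3.068
endloop
endfacet
facet normal 0.238 -0.837 0.492
outer loop
vertex -4.087 -1.81 3.493
vertex -3.66 -1.938 3.068
vertex -3.439 -1.551 3.62
endloop
endfacet
facet normal -0.239 0.837 -0.492
outer loop
vertex -3.923 -1.017 2.527
vertex -3.701 -0.629 3.08
vertex -3.329 -0.853 2.518
endloop
endfacet
facet normal 0.119 -0.478 -0.871
outer loop
vertex -3.923 -1.017 2.527
vertex -3.329 -0.853 2.518
vertex -3.66 -1.938 3.068
endloop
endfacet
facet normal 0.119 -0.478 -0.871
outer loop
vertex -3.66 -1.938 3.068
vertex -3.329 -0.853 2.518
vertex -3.066 -1.774 3.059
endloop
endfacet
facet normal 0.239 -0.837 0.492
outer loop
vertex -3.66 -1.938 3.068
vertex -3.066 -1.774 3.059
vertex -3.439 -1.551 3.62
endloop
endfacet
facet normal -0.238 0.838 -0.491
outer loop
vertex -3.329 -0.853 2.518
vertex -3.701 -0.629 3.08
vertex -3.015 -0.521 2.932
endloop
endfacet
facet normal 0.827 -0.090 -0.555
outer loop
vertex -3.329 -0.853 2.518
vertex -3.015 -0.521 2.932
vertex -3.066 -1.774 3.059
endloop
endfacet
facet normal 0.827 -0.090 -0.555
outer loop
vertex -3.066 -1.774 3.059
vertex -3.015 -0.521 2.932
vertex -2.753 -1.442 3.472
endloop
endfacet
facet normal 0.239 -0.837 0.492
outer loop
vertex -3.066 -1.774 3.059
vertex -2.753 -1.442 3.472
vertex -3.439 -1.551 3.62
endloop
endfacet
facet normal -0.591 -0.439 -0.677
outer loop
vertex 3.731 -1.15 1.773
vertex 3.198 -0.658 1.919
vertex 3.765 -0.69 1.445
endloop
endfacet
facet normal 0.984 -0.145 -0.102
outer loop
vertex 3.731 -1.15 1.773
vertex 3.765 -0.69 1.445
vertex 4.002 -0.062 2.841
endloop
endfacet
facet normal -0.591 -0.437 -0.678
outer loop
vertex 3.765 -0.69 1.445
vertex 3.198 -0.658 1.919
vertex 3.468 -0.211 1.395
endloop
endfacet
facet normal 0.813 0.467 -0.348
outer loop
vertex 3.765 -0.69 1.445
vertex 3.468 -0.211 1.395
vertex 4.002 -0.062 2.841
endloop
endfacet
facet normal -0.590 -0.438 -0.678
outer loop
vertex 3.468 -0.211 1.395
vertex 3.198 -0.658 1.919
vertex 3.012 0.006 1.652
endloop
endfacet
facet normal 0.319 0.923 -0.213
outer loop
vertex 3.468 -0.211 1.395
vertex 3.012 0.006 1.652
vertex 4.002 -0.062 2.841
endloop
endfacet
facet normal -0.591 -0.438 -0.677
outer loop
vertex 3.012 0.006 1.652
vertex 3.198 -0.658 1.919
vertex 2.665 -0.166 2.066
endloop
endfacet
facet normal -0.204 0.953 0.225
outer loop
vertex 3.012 0.006 1.652
vertex 2.665 -0.166 2.066
vertex 4.002 -0.062 2.841
endloop
endfacet
facet normal -0.592 -0.439 -0.677
outer loop
vertex 2.665 -0.166 2.066
vertex 3.198 -0.658 1.919
vertex 2.631 -0.626 2.394
endloop
endfacet
facet normal -0.453 0.539 0.710
outer loop
vertex 2.665 -0.166 2.066
vertex 2.631 -0.626 2.394
vertex 4.002 -0.062 2.841
endloop
endfacet
facet normal -0.592 -0.439 -0.677
outer loop
vertex 2.631 -0.626 2.394
vertex 3.198 -0.658 1.919
vertex 2.929 -1.105 2.444
endloop
endfacet
facet normal -0.281 -0.075 0.957
outer loop
vertex 2.631 -0.626 2.394
vertex 2.929 -1.105 2.444
vertex 4.002 -0.062 2.841
endloop
endfacet
facet normal -0.591 -0.439 -0.677
outer loop
vertex 2.929 -1.105 2.444
vertex 3.198 -0.658 1.919
vertex 3.384 -1.322 2.187
endloop
endfacet
facet normal 0.211 -0.530 0.821
outer loop
vertex 2.929 -1.105 2.444
vertex 3.384 -1.322 2.187
vertex 4.002 -0.062 2.841
endloop
endfacet
facet normal -0.591 -0.439 -0.677
outer loop
vertex 3.384 -1.322 2.187
vertex 3.198 -0.658 1.919
vertex 3.731 -1.15 1.773
endloop
endfacet
facet normal 0.735 -0.559 0.383
outer loop
vertex 3.384 -1.322 2.187
vertex 3.731 -1.15 1.773
vertex 4.002 -0.062 2.841
endloop
endfacet

endsolid


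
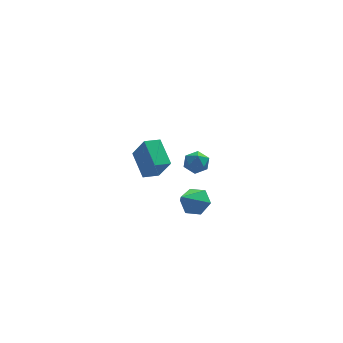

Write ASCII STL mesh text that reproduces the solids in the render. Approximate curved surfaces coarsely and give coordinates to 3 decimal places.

solid 
facet normal 0.493 0.534 -0.687
outer loop
vertex 0.836 0.06 -2.92
vertex 0.012 0.575 -3.111
vertex 0.642 0.889 -2.415
endloop
endfacet
facet normal 0.591 -0.314 0.743
outer loop
vertex 0.836 0.06 -2.92
vertex 0.642 0.889 -2.415
vertex -0.992 -0.515 -1.709
endloop
endfacet
facet normal 0.493 0.534 -0.687
outer loop
vertex 0.642 0.889 -2.415
vertex 0.012 0.575 -3.111
vertex -0.182 1.404 -2.606
endloop
endfacet
facet normal 0.044 0.408 0.912
outer loop
vertex 0.642 0.889 -2.415
vertex -0.182 1.404 -2.606
vertex -0.992 -0.515 -1.709
endloop
endfacet
facet normal 0.492 0.534 -0.687
outer loop
vertex -0.182 1.404 -2.606
vertex 0.012 0.575 -3.111
vertex -0.812 1.089 -3.302
endloop
endfacet
facet normal -0.738 0.515 0.435
outer loop
vertex -0.182 1.404 -2.606
vertex -0.812 1.089 -3.302
vertex -0.992 -0.515 -1.709
endloop
endfacet
facet normal 0.493 0.534 -0.687
outer loop
vertex -0.812 1.089 -3.302
vertex 0.012 0.575 -3.111
vertex -0.617 0.26 -3.807
endloop
endfacet
facet normal -0.972 -0.100 -0.211
outer loop
vertex -0.812 1.089 -3.302
vertex -0.617 0.26 -3.807
vertex -0.992 -0.515 -1.709
endloop
endfacet
facet normal 0.493 0.534 -0.687
outer loop
vertex -0.617 0.26 -3.807
vertex 0.012 0.575 -3.111
vertex 0.207 -0.254 -3.616
endloop
endfacet
facet normal -0.425 -0.822 -0.380
outer loop
vertex -0.617 0.26 -3.807
vertex 0.207 -0.254 -3.616
vertex -0.992 -0.515 -1.709
endloop
endfacet
facet normal 0.493 0.534 -0.687
outer loop
vertex 0.207 -0.254 -3.616
vertex 0.012 0.575 -3.111
vertex 0.836 0.06 -2.92
endloop
endfacet
facet normal 0.357 -0.929 0.097
outer loop
vertex 0.207 -0.254 -3.616
vertex 0.836 0.06 -2.92
vertex -0.992 -0.515 -1.709
endloop
endfacet
facet normal -0.918 -0.338 0.208
outer loop
vertex -2.126 2.265 -0.928
vertex -2.532 3.94 0.006
vertex -2.749 2.991 -2.5
endloop
endfacet
facet normal 0.207 -0.854 -0.477
outer loop
vertex -1.748 3.36 -2.726
vertex -2.126 2.265 -0.928
vertex -2.749 2.991 -2.5
endloop
endfacet
facet normal -0.918 -0.338 0.208
outer loop
vertex -2.749 2.991 -2.5
vertex -2.532 3.94 0.006
vertex -3.155 4.666 -1.566
endloop
endfacet
facet normal -0.338 0.394 -0.854
outer loop
vertex -3.155 4.666 -1.566
vertex -1.748 3.36 -2.726
vertex -2.749 2.991 -2.5
endloop
endfacet
facet normal 0.338 -0.394 0.854
outer loop
vertex -2.126 2.265 -0.928
vertex -1.531 4.309 -0.22
vertex -2.532 3.94 0.006
endloop
endfacet
facet normal 0.207 -0.854 -0.477
outer loop
vertex -1.125 2.634 -1.154
vertex -2.126 2.265 -0.928
vertex -1.748 3.36 -2.726
endloop
endfacet
facet normal 0.338 -0.394 0.854
outer loop
vertex -1.125 2.634 -1.154
vertex -1.531 4.309 -0.22
vertex -2.126 2.265 -0.928
endloop
endfacet
facet normal -0.207 0.854 0.477
outer loop
vertex -2.532 3.94 0.006
vertex -1.531 4.309 -0.22
vertex -3.155 4.666 -1.566
endloop
endfacet
facet normal -0.338 0.394 -0.854
outer loop
vertex -2.154 5.035 -1.792
vertex -1.748 3.36 -2.726
vertex -3.155 4.666 -1.566
endloop
endfacet
facet normal -0.207 0.854 0.477
outer loop
vertex -3.155 4.666 -1.566
vertex -1.531 4.309 -0.22
vertex -2.154 5.035 -1.792
endloop
endfacet
facet normal 0.918 0.338 -0.208
outer loop
vertex -2.154 5.035 -1.792
vertex -1.125 2.634 -1.154
vertex -1.748 3.36 -2.726
endloop
endfacet
facet normal 0.918 0.338 -0.208
outer loop
vertex -1.531 4.309 -0.22
vertex -1.125 2.634 -1.154
vertex -2.154 5.035 -1.792
endloop
endfacet
facet normal -0.202 0.274 0.940
outer loop
vertex -0.459 -3.292 4.303
vertex -1.188 -3.613 4.24
vertex -0.577 -4.057 4.501
endloop
endfacet
facet normal 0.496 0.145 0.856
outer loop
vertex -0.459 -3.292 4.303
vertex -0.577 -4.057 4.501
vertex 0.074 -3.847 4.088
endloop
endfacet
facet normal 0.740 0.578 0.344
outer loop
vertex -0.459 -3.292 4.303
vertex 0.074 -3.847 4.088
vertex -0.135 -3.273 3.573
endloop
endfacet
facet normal 0.193 0.975 0.111
outer loop
vertex -0.459 -3.292 4.303
vertex -0.135 -3.273 3.573
vertex -0.915 -3.129 3.667
endloop
endfacet
facet normal -0.388 0.787 0.480
outer loop
vertex -0.459 -3.292 4.303
vertex -0.915 -3.129 3.667
vertex -1.188 -3.613 4.24
endloop
endfacet
facet normal 0.570 -0.527 0.630
outer loop
vertex 0.074 -3.847 4.088
vertex -0.577 -4.057 4.501
vertex -0.325 -4.511 3.893
endloop
endfacet
facet normal -0.559 -0.318 0.766
outer loop
vertex -0.577 -4.057 4.501
vertex -1.188 -3.613 4.24
vertex -1.105 -4.367 3.987
endloop
endfacet
facet normal -0.860 0.510 0.021
outer loop
vertex -1.188 -3.613 4.24
vertex -0.915 -3.129 3.667
vertex -1.314 -3.793 3.472
endloop
endfacet
facet normal 0.081 0.814 -0.575
outer loop
vertex -0.915 -3.129 3.667
vertex -0.135 -3.273 3.573
vertex -0.663 -3.583 3.059
endloop
endfacet
facet normal 0.965 0.173 -0.199
outer loop
vertex -0.135 -3.273 3.573
vertex 0.074 -3.847 4.088
vertex -0.052 -4.027 3.32
endloop
endfacet
facet normal -0.193 -0.975 -0.111
outer loop
vertex -0.781 -4.348 3.257
vertex -0.325 -4.511 3.893
vertex -1.105 -4.367 3.987
endloop
endfacet
facet normal -0.740 -0.578 -0.344
outer loop
vertex -0.781 -4.348 3.257
vertex -1.105 -4.367 3.987
vertex -1.314 -3.793 3.472
endloop
endfacet
facet normal -0.496 -0.145 -0.856
outer loop
vertex -0.781 -4.348 3.257
vertex -1.314 -3.793 3.472
vertex -0.663 -3.583 3.059
endloop
endfacet
facet normal 0.202 -0.274 -0.940
outer loop
vertex -0.781 -4.348 3.257
vertex -0.663 -3.583 3.059
vertex -0.052 -4.027 3.32
endloop
endfacet
facet normal 0.388 -0.787 -0.480
outer loop
vertex -0.781 -4.348 3.257
vertex -0.052 -4.027 3.32
vertex -0.325 -4.511 3.893
endloop
endfacet
facet normal -0.081 -0.814 0.575
outer loop
vertex -1.105 -4.367 3.987
vertex -0.325 -4.511 3.893
vertex -0.577 -4.057 4.501
endloop
endfacet
facet normal -0.965 -0.173 0.199
outer loop
vertex -1.314 -3.793 3.472
vertex -1.105 -4.367 3.987
vertex -1.188 -3.613 4.24
endloop
endfacet
facet normal -0.570 0.527 -0.630
outer loop
vertex -0.663 -3.583 3.059
vertex -1.314 -3.793 3.472
vertex -0.915 -3.129 3.667
endloop
endfacet
facet normal 0.559 0.318 -0.766
outer loop
vertex -0.052 -4.027 3.32
vertex -0.663 -3.583 3.059
vertex -0.135 -3.273 3.573
endloop
endfacet
facet normal 0.860 -0.510 -0.021
outer loop
vertex -0.325 -4.511 3.893
vertex -0.052 -4.027 3.32
vertex 0.074 -3.847 4.088
endloop
endfacet

endsolid


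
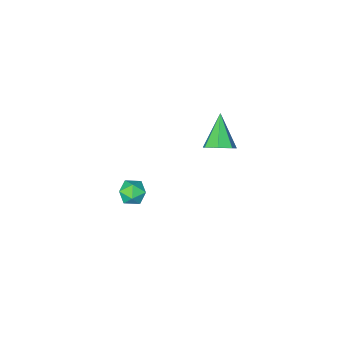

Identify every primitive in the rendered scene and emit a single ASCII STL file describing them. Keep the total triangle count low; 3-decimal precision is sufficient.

solid 
facet normal -0.931 -0.352 -0.100
outer loop
vertex 1.958 -3.139 -2.121
vertex 2.187 -3.767 -2.044
vertex 1.995 -3.411 -1.507
endloop
endfacet
facet normal -0.935 0.300 0.189
outer loop
vertex 1.958 -3.139 -2.121
vertex 1.995 -3.411 -1.507
vertex 2.181 -2.771 -1.603
endloop
endfacet
facet normal -0.612 0.745 -0.266
outer loop
vertex 1.958 -3.139 -2.121
vertex 2.181 -2.771 -1.603
vertex 2.488 -2.732 -2.201
endloop
endfacet
facet normal -0.408 0.367 -0.836
outer loop
vertex 1.958 -3.139 -2.121
vertex 2.488 -2.732 -2.201
vertex 2.492 -3.348 -2.473
endloop
endfacet
facet normal -0.605 -0.310 -0.733
outer loop
vertex 1.958 -3.139 -2.121
vertex 2.492 -3.348 -2.473
vertex 2.187 -3.767 -2.044
endloop
endfacet
facet normal -0.548 0.278 0.789
outer loop
vertex 2.181 -2.771 -1.603
vertex 1.995 -3.411 -1.507
vertex 2.548 -3.172 -1.207
endloop
endfacet
facet normal -0.542 -0.777 0.321
outer loop
vertex 1.995 -3.411 -1.507
vertex 2.187 -3.767 -2.044
vertex 2.552 -3.788 -1.479
endloop
endfacet
facet normal -0.016 -0.710 -0.704
outer loop
vertex 2.187 -3.767 -2.044
vertex 2.492 -3.348 -2.473
vertex 2.859 -3.749 -2.077
endloop
endfacet
facet normal 0.305 0.386 -0.870
outer loop
vertex 2.492 -3.348 -2.473
vertex 2.488 -2.732 -2.201
vertex 3.045 -3.109 -2.173
endloop
endfacet
facet normal -0.024 0.998 0.053
outer loop
vertex 2.488 -2.732 -2.201
vertex 2.181 -2.771 -1.603
vertex 2.853 -2.753 -1.636
endloop
endfacet
facet normal 0.408 -0.367 0.836
outer loop
vertex 3.082 -3.381 -1.559
vertex 2.548 -3.172 -1.207
vertex 2.552 -3.788 -1.479
endloop
endfacet
facet normal 0.612 -0.745 0.266
outer loop
vertex 3.082 -3.381 -1.559
vertex 2.552 -3.788 -1.479
vertex 2.859 -3.749 -2.077
endloop
endfacet
facet normal 0.935 -0.300 -0.189
outer loop
vertex 3.082 -3.381 -1.559
vertex 2.859 -3.749 -2.077
vertex 3.045 -3.109 -2.173
endloop
endfacet
facet normal 0.931 0.352 0.100
outer loop
vertex 3.082 -3.381 -1.559
vertex 3.045 -3.109 -2.173
vertex 2.853 -2.753 -1.636
endloop
endfacet
facet normal 0.605 0.310 0.733
outer loop
vertex 3.082 -3.381 -1.559
vertex 2.853 -2.753 -1.636
vertex 2.548 -3.172 -1.207
endloop
endfacet
facet normal -0.305 -0.386 0.870
outer loop
vertex 2.552 -3.788 -1.479
vertex 2.548 -3.172 -1.207
vertex 1.995 -3.411 -1.507
endloop
endfacet
facet normal 0.024 -0.998 -0.053
outer loop
vertex 2.859 -3.749 -2.077
vertex 2.552 -3.788 -1.479
vertex 2.187 -3.767 -2.044
endloop
endfacet
facet normal 0.548 -0.278 -0.789
outer loop
vertex 3.045 -3.109 -2.173
vertex 2.859 -3.749 -2.077
vertex 2.492 -3.348 -2.473
endloop
endfacet
facet normal 0.542 0.777 -0.321
outer loop
vertex 2.853 -2.753 -1.636
vertex 3.045 -3.109 -2.173
vertex 2.488 -2.732 -2.201
endloop
endfacet
facet normal 0.016 0.710 0.704
outer loop
vertex 2.548 -3.172 -1.207
vertex 2.853 -2.753 -1.636
vertex 2.181 -2.771 -1.603
endloop
endfacet
facet normal 0.422 0.595 -0.684
outer loop
vertex 0.889 0.489 3.651
vertex 0.575 0.143 3.156
vertex 0.356 0.69 3.497
endloop
endfacet
facet normal -0.079 0.465 0.882
outer loop
vertex 0.889 0.489 3.651
vertex 0.356 0.69 3.497
vertex -0.095 -0.803 4.244
endloop
endfacet
facet normal 0.422 0.595 -0.684
outer loop
vertex 0.356 0.69 3.497
vertex 0.575 0.143 3.156
vertex -0.012 0.479 3.086
endloop
endfacet
facet normal -0.766 0.457 0.451
outer loop
vertex 0.356 0.69 3.497
vertex -0.012 0.479 3.086
vertex -0.095 -0.803 4.244
endloop
endfacet
facet normal 0.422 0.594 -0.685
outer loop
vertex -0.012 0.479 3.086
vertex 0.575 0.143 3.156
vertex 0.062 0.015 2.729
endloop
endfacet
facet normal -0.990 -0.056 -0.133
outer loop
vertex -0.012 0.479 3.086
vertex 0.062 0.015 2.729
vertex -0.095 -0.803 4.244
endloop
endfacet
facet normal 0.421 0.596 -0.684
outer loop
vertex 0.062 0.015 2.729
vertex 0.575 0.143 3.156
vertex 0.523 -0.352 2.693
endloop
endfacet
facet normal -0.582 -0.689 -0.432
outer loop
vertex 0.062 0.015 2.729
vertex 0.523 -0.352 2.693
vertex -0.095 -0.803 4.244
endloop
endfacet
facet normal 0.421 0.596 -0.684
outer loop
vertex 0.523 -0.352 2.693
vertex 0.575 0.143 3.156
vertex 1.023 -0.346 3.006
endloop
endfacet
facet normal 0.150 -0.964 -0.221
outer loop
vertex 0.523 -0.352 2.693
vertex 1.023 -0.346 3.006
vertex -0.095 -0.803 4.244
endloop
endfacet
facet normal 0.421 0.596 -0.684
outer loop
vertex 1.023 -0.346 3.006
vertex 0.575 0.143 3.156
vertex 1.186 0.028 3.432
endloop
endfacet
facet normal 0.654 -0.675 0.342
outer loop
vertex 1.023 -0.346 3.006
vertex 1.186 0.028 3.432
vertex -0.095 -0.803 4.244
endloop
endfacet
facet normal 0.421 0.596 -0.684
outer loop
vertex 1.186 0.028 3.432
vertex 0.575 0.143 3.156
vertex 0.889 0.489 3.651
endloop
endfacet
facet normal 0.553 -0.039 0.832
outer loop
vertex 1.186 0.028 3.432
vertex 0.889 0.489 3.651
vertex -0.095 -0.803 4.244
endloop
endfacet

endsolid


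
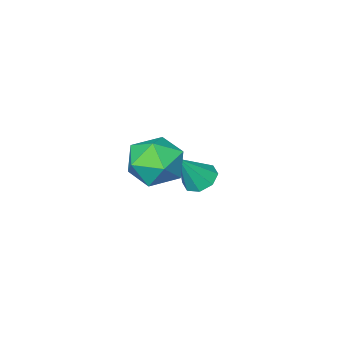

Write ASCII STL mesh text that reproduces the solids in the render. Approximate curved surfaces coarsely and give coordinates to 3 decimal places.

solid 
facet normal -0.831 0.547 -0.101
outer loop
vertex 0.508 -0.521 -1.334
vertex 0.012 -1.24 -1.145
vertex 0.287 -0.7 -0.487
endloop
endfacet
facet normal -0.287 0.950 0.126
outer loop
vertex 0.508 -0.521 -1.334
vertex 0.287 -0.7 -0.487
vertex 1.114 -0.424 -0.684
endloop
endfacet
facet normal 0.237 0.904 -0.356
outer loop
vertex 0.508 -0.521 -1.334
vertex 1.114 -0.424 -0.684
vertex 1.35 -0.793 -1.463
endloop
endfacet
facet normal 0.018 0.474 -0.881
outer loop
vertex 0.508 -0.521 -1.334
vertex 1.35 -0.793 -1.463
vertex 0.669 -1.297 -1.748
endloop
endfacet
facet normal -0.642 0.253 -0.724
outer loop
vertex 0.508 -0.521 -1.334
vertex 0.669 -1.297 -1.748
vertex 0.012 -1.24 -1.145
endloop
endfacet
facet normal -0.049 0.672 0.739
outer loop
vertex 1.114 -0.424 -0.684
vertex 0.287 -0.7 -0.487
vertex 0.991 -1.083 -0.092
endloop
endfacet
facet normal -0.929 0.022 0.370
outer loop
vertex 0.287 -0.7 -0.487
vertex 0.012 -1.24 -1.145
vertex 0.31 -1.587 -0.377
endloop
endfacet
facet normal -0.623 -0.455 -0.636
outer loop
vertex 0.012 -1.24 -1.145
vertex 0.669 -1.297 -1.748
vertex 0.546 -1.956 -1.156
endloop
endfacet
facet normal 0.446 -0.099 -0.890
outer loop
vertex 0.669 -1.297 -1.748
vertex 1.35 -0.793 -1.463
vertex 1.373 -1.68 -1.353
endloop
endfacet
facet normal 0.801 0.598 -0.041
outer loop
vertex 1.35 -0.793 -1.463
vertex 1.114 -0.424 -0.684
vertex 1.648 -1.14 -0.695
endloop
endfacet
facet normal -0.018 -0.474 0.881
outer loop
vertex 1.152 -1.859 -0.506
vertex 0.991 -1.083 -0.092
vertex 0.31 -1.587 -0.377
endloop
endfacet
facet normal -0.237 -0.904 0.356
outer loop
vertex 1.152 -1.859 -0.506
vertex 0.31 -1.587 -0.377
vertex 0.546 -1.956 -1.156
endloop
endfacet
facet normal 0.287 -0.950 -0.126
outer loop
vertex 1.152 -1.859 -0.506
vertex 0.546 -1.956 -1.156
vertex 1.373 -1.68 -1.353
endloop
endfacet
facet normal 0.831 -0.547 0.101
outer loop
vertex 1.152 -1.859 -0.506
vertex 1.373 -1.68 -1.353
vertex 1.648 -1.14 -0.695
endloop
endfacet
facet normal 0.642 -0.253 0.724
outer loop
vertex 1.152 -1.859 -0.506
vertex 1.648 -1.14 -0.695
vertex 0.991 -1.083 -0.092
endloop
endfacet
facet normal -0.446 0.099 0.890
outer loop
vertex 0.31 -1.587 -0.377
vertex 0.991 -1.083 -0.092
vertex 0.287 -0.7 -0.487
endloop
endfacet
facet normal -0.801 -0.598 0.041
outer loop
vertex 0.546 -1.956 -1.156
vertex 0.31 -1.587 -0.377
vertex 0.012 -1.24 -1.145
endloop
endfacet
facet normal 0.049 -0.672 -0.739
outer loop
vertex 1.373 -1.68 -1.353
vertex 0.546 -1.956 -1.156
vertex 0.669 -1.297 -1.748
endloop
endfacet
facet normal 0.929 -0.022 -0.370
outer loop
vertex 1.648 -1.14 -0.695
vertex 1.373 -1.68 -1.353
vertex 1.35 -0.793 -1.463
endloop
endfacet
facet normal 0.623 0.455 0.636
outer loop
vertex 0.991 -1.083 -0.092
vertex 1.648 -1.14 -0.695
vertex 1.114 -0.424 -0.684
endloop
endfacet
facet normal -0.557 0.061 -0.829
outer loop
vertex -2.114 -3.079 -4.42
vertex -2.462 -3.51 -4.218
vertex -2.46 -2.922 -4.176
endloop
endfacet
facet normal 0.511 0.839 0.185
outer loop
vertex -2.114 -3.079 -4.42
vertex -2.46 -2.922 -4.176
vertex -1.738 -3.59 -3.142
endloop
endfacet
facet normal -0.558 0.061 -0.828
outer loop
vertex -2.46 -2.922 -4.176
vertex -2.462 -3.51 -4.218
vertex -2.807 -3.109 -3.956
endloop
endfacet
facet normal -0.073 0.814 0.577
outer loop
vertex -2.46 -2.922 -4.176
vertex -2.807 -3.109 -3.956
vertex -1.738 -3.59 -3.142
endloop
endfacet
facet normal -0.557 0.062 -0.828
outer loop
vertex -2.807 -3.109 -3.956
vertex -2.462 -3.51 -4.218
vertex -2.952 -3.532 -3.89
endloop
endfacet
facet normal -0.491 0.296 0.819
outer loop
vertex -2.807 -3.109 -3.956
vertex -2.952 -3.532 -3.89
vertex -1.738 -3.59 -3.142
endloop
endfacet
facet normal -0.557 0.062 -0.828
outer loop
vertex -2.952 -3.532 -3.89
vertex -2.462 -3.51 -4.218
vertex -2.81 -3.941 -4.016
endloop
endfacet
facet normal -0.493 -0.408 0.768
outer loop
vertex -2.952 -3.532 -3.89
vertex -2.81 -3.941 -4.016
vertex -1.738 -3.59 -3.142
endloop
endfacet
facet normal -0.557 0.062 -0.828
outer loop
vertex -2.81 -3.941 -4.016
vertex -2.462 -3.51 -4.218
vertex -2.465 -4.099 -4.26
endloop
endfacet
facet normal -0.082 -0.886 0.457
outer loop
vertex -2.81 -3.941 -4.016
vertex -2.465 -4.099 -4.26
vertex -1.738 -3.59 -3.142
endloop
endfacet
facet normal -0.558 0.062 -0.827
outer loop
vertex -2.465 -4.099 -4.26
vertex -2.462 -3.51 -4.218
vertex -2.118 -3.911 -4.48
endloop
endfacet
facet normal 0.506 -0.860 0.063
outer loop
vertex -2.465 -4.099 -4.26
vertex -2.118 -3.911 -4.48
vertex -1.738 -3.59 -3.142
endloop
endfacet
facet normal -0.558 0.062 -0.828
outer loop
vertex -2.118 -3.911 -4.48
vertex -2.462 -3.51 -4.218
vertex -1.973 -3.489 -4.546
endloop
endfacet
facet normal 0.922 -0.345 -0.179
outer loop
vertex -2.118 -3.911 -4.48
vertex -1.973 -3.489 -4.546
vertex -1.738 -3.59 -3.142
endloop
endfacet
facet normal -0.558 0.063 -0.828
outer loop
vertex -1.973 -3.489 -4.546
vertex -2.462 -3.51 -4.218
vertex -2.114 -3.079 -4.42
endloop
endfacet
facet normal 0.925 0.358 -0.129
outer loop
vertex -1.973 -3.489 -4.546
vertex -2.114 -3.079 -4.42
vertex -1.738 -3.59 -3.142
endloop
endfacet

endsolid


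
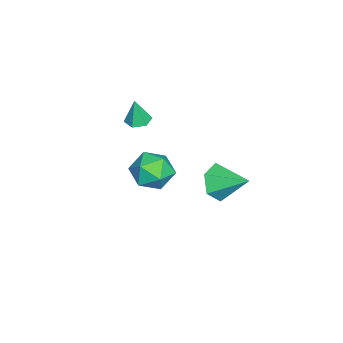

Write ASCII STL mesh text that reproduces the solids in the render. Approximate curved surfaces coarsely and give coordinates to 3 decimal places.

solid 
facet normal -0.094 0.090 -0.991
outer loop
vertex -1.413 -2.758 1.172
vertex -2.078 -2.636 1.246
vertex -1.634 -2.12 1.251
endloop
endfacet
facet normal 0.907 0.274 0.320
outer loop
vertex -1.413 -2.758 1.172
vertex -1.634 -2.12 1.251
vertex -1.942 -2.764 2.674
endloop
endfacet
facet normal -0.094 0.090 -0.991
outer loop
vertex -1.634 -2.12 1.251
vertex -2.078 -2.636 1.246
vertex -2.299 -1.998 1.325
endloop
endfacet
facet normal 0.209 0.873 0.440
outer loop
vertex -1.634 -2.12 1.251
vertex -2.299 -1.998 1.325
vertex -1.942 -2.764 2.674
endloop
endfacet
facet normal -0.094 0.090 -0.991
outer loop
vertex -2.299 -1.998 1.325
vertex -2.078 -2.636 1.246
vertex -2.742 -2.513 1.32
endloop
endfacet
facet normal -0.661 0.564 0.495
outer loop
vertex -2.299 -1.998 1.325
vertex -2.742 -2.513 1.32
vertex -1.942 -2.764 2.674
endloop
endfacet
facet normal -0.094 0.089 -0.992
outer loop
vertex -2.742 -2.513 1.32
vertex -2.078 -2.636 1.246
vertex -2.521 -3.151 1.242
endloop
endfacet
facet normal -0.835 -0.342 0.430
outer loop
vertex -2.742 -2.513 1.32
vertex -2.521 -3.151 1.242
vertex -1.942 -2.764 2.674
endloop
endfacet
facet normal -0.094 0.089 -0.992
outer loop
vertex -2.521 -3.151 1.242
vertex -2.078 -2.636 1.246
vertex -1.856 -3.274 1.168
endloop
endfacet
facet normal -0.139 -0.940 0.310
outer loop
vertex -2.521 -3.151 1.242
vertex -1.856 -3.274 1.168
vertex -1.942 -2.764 2.674
endloop
endfacet
facet normal -0.094 0.088 -0.992
outer loop
vertex -1.856 -3.274 1.168
vertex -2.078 -2.636 1.246
vertex -1.413 -2.758 1.172
endloop
endfacet
facet normal 0.733 -0.631 0.255
outer loop
vertex -1.856 -3.274 1.168
vertex -1.413 -2.758 1.172
vertex -1.942 -2.764 2.674
endloop
endfacet
facet normal -0.969 0.081 -0.232
outer loop
vertex 3.295 -0.102 2.081
vertex 3.089 -1.048 2.613
vertex 3.039 -0.087 3.155
endloop
endfacet
facet normal -0.667 0.725 -0.169
outer loop
vertex 3.295 -0.102 2.081
vertex 3.039 -0.087 3.155
vertex 3.844 0.564 2.77
endloop
endfacet
facet normal -0.128 0.762 -0.635
outer loop
vertex 3.295 -0.102 2.081
vertex 3.844 0.564 2.77
vertex 4.39 0.006 1.99
endloop
endfacet
facet normal -0.096 0.142 -0.985
outer loop
vertex 3.295 -0.102 2.081
vertex 4.39 0.006 1.99
vertex 3.924 -0.99 1.892
endloop
endfacet
facet normal -0.616 -0.280 -0.736
outer loop
vertex 3.295 -0.102 2.081
vertex 3.924 -0.99 1.892
vertex 3.089 -1.048 2.613
endloop
endfacet
facet normal -0.396 0.778 0.488
outer loop
vertex 3.844 0.564 2.77
vertex 3.039 -0.087 3.155
vertex 3.976 0.03 3.728
endloop
endfacet
facet normal -0.883 -0.264 0.387
outer loop
vertex 3.039 -0.087 3.155
vertex 3.089 -1.048 2.613
vertex 3.51 -0.966 3.63
endloop
endfacet
facet normal -0.312 -0.848 -0.429
outer loop
vertex 3.089 -1.048 2.613
vertex 3.924 -0.99 1.892
vertex 4.056 -1.524 2.85
endloop
endfacet
facet normal 0.529 -0.166 -0.832
outer loop
vertex 3.924 -0.99 1.892
vertex 4.39 0.006 1.99
vertex 4.861 -0.873 2.465
endloop
endfacet
facet normal 0.477 0.838 -0.265
outer loop
vertex 4.39 0.006 1.99
vertex 3.844 0.564 2.77
vertex 4.811 0.088 3.007
endloop
endfacet
facet normal 0.096 -0.142 0.985
outer loop
vertex 4.605 -0.858 3.539
vertex 3.976 0.03 3.728
vertex 3.51 -0.966 3.63
endloop
endfacet
facet normal 0.128 -0.762 0.635
outer loop
vertex 4.605 -0.858 3.539
vertex 3.51 -0.966 3.63
vertex 4.056 -1.524 2.85
endloop
endfacet
facet normal 0.667 -0.725 0.169
outer loop
vertex 4.605 -0.858 3.539
vertex 4.056 -1.524 2.85
vertex 4.861 -0.873 2.465
endloop
endfacet
facet normal 0.969 -0.081 0.232
outer loop
vertex 4.605 -0.858 3.539
vertex 4.861 -0.873 2.465
vertex 4.811 0.088 3.007
endloop
endfacet
facet normal 0.616 0.280 0.736
outer loop
vertex 4.605 -0.858 3.539
vertex 4.811 0.088 3.007
vertex 3.976 0.03 3.728
endloop
endfacet
facet normal -0.529 0.166 0.832
outer loop
vertex 3.51 -0.966 3.63
vertex 3.976 0.03 3.728
vertex 3.039 -0.087 3.155
endloop
endfacet
facet normal -0.477 -0.838 0.265
outer loop
vertex 4.056 -1.524 2.85
vertex 3.51 -0.966 3.63
vertex 3.089 -1.048 2.613
endloop
endfacet
facet normal 0.396 -0.778 -0.488
outer loop
vertex 4.861 -0.873 2.465
vertex 4.056 -1.524 2.85
vertex 3.924 -0.99 1.892
endloop
endfacet
facet normal 0.883 0.264 -0.387
outer loop
vertex 4.811 0.088 3.007
vertex 4.861 -0.873 2.465
vertex 4.39 0.006 1.99
endloop
endfacet
facet normal 0.312 0.848 0.429
outer loop
vertex 3.976 0.03 3.728
vertex 4.811 0.088 3.007
vertex 3.844 0.564 2.77
endloop
endfacet
facet normal -0.282 -0.851 -0.443
outer loop
vertex -0.085 0.985 -0.483
vertex -0.519 1.551 -1.295
vertex 0.513 1.236 -1.347
endloop
endfacet
facet normal 0.826 -0.032 0.562
outer loop
vertex -0.085 0.985 -0.483
vertex 0.513 1.236 -1.347
vertex -0.001 3.109 -0.485
endloop
endfacet
facet normal -0.282 -0.851 -0.443
outer loop
vertex 0.513 1.236 -1.347
vertex -0.519 1.551 -1.295
vertex 0.079 1.802 -2.159
endloop
endfacet
facet normal 0.904 0.356 -0.235
outer loop
vertex 0.513 1.236 -1.347
vertex 0.079 1.802 -2.159
vertex -0.001 3.109 -0.485
endloop
endfacet
facet normal -0.283 -0.851 -0.443
outer loop
vertex 0.079 1.802 -2.159
vertex -0.519 1.551 -1.295
vertex -0.952 2.117 -2.106
endloop
endfacet
facet normal 0.206 0.776 -0.596
outer loop
vertex 0.079 1.802 -2.159
vertex -0.952 2.117 -2.106
vertex -0.001 3.109 -0.485
endloop
endfacet
facet normal -0.283 -0.851 -0.443
outer loop
vertex -0.952 2.117 -2.106
vertex -0.519 1.551 -1.295
vertex -1.55 1.867 -1.243
endloop
endfacet
facet normal -0.569 0.807 -0.160
outer loop
vertex -0.952 2.117 -2.106
vertex -1.55 1.867 -1.243
vertex -0.001 3.109 -0.485
endloop
endfacet
facet normal -0.283 -0.851 -0.442
outer loop
vertex -1.55 1.867 -1.243
vertex -0.519 1.551 -1.295
vertex -1.117 1.301 -0.431
endloop
endfacet
facet normal -0.647 0.419 0.637
outer loop
vertex -1.55 1.867 -1.243
vertex -1.117 1.301 -0.431
vertex -0.001 3.109 -0.485
endloop
endfacet
facet normal -0.283 -0.851 -0.442
outer loop
vertex -1.117 1.301 -0.431
vertex -0.519 1.551 -1.295
vertex -0.085 0.985 -0.483
endloop
endfacet
facet normal 0.050 -0.001 0.999
outer loop
vertex -1.117 1.301 -0.431
vertex -0.085 0.985 -0.483
vertex -0.001 3.109 -0.485
endloop
endfacet

endsolid
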